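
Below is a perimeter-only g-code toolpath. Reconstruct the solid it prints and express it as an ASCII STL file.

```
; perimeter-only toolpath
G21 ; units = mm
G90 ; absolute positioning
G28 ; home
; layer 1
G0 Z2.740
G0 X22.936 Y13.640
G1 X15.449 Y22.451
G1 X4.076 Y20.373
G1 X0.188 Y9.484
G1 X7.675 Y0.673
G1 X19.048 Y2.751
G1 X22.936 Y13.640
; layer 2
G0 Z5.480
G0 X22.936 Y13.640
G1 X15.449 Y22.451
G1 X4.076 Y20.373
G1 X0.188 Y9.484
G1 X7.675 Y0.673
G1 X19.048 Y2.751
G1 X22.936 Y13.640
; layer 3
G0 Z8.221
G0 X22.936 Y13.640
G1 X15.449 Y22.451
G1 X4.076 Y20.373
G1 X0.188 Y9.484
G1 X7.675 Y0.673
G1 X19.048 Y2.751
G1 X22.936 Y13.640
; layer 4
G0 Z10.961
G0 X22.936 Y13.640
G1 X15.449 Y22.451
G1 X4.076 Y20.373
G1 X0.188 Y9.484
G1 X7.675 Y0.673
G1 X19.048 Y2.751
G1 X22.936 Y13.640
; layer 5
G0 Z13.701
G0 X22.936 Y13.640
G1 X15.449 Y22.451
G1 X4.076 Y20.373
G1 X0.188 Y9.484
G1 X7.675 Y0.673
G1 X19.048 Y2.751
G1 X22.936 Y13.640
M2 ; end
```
solid part
  facet normal 0.0000 0.0000 -1.0000
    outer loop
      vertex 4.076 20.373 0.000
      vertex 15.449 22.451 0.000
      vertex 22.936 13.640 0.000
    endloop
  endfacet
  facet normal 0.0000 0.0000 -1.0000
    outer loop
      vertex 0.188 9.484 0.000
      vertex 4.076 20.373 0.000
      vertex 22.936 13.640 0.000
    endloop
  endfacet
  facet normal 0.0000 0.0000 -1.0000
    outer loop
      vertex 7.675 0.673 0.000
      vertex 0.188 9.484 0.000
      vertex 22.936 13.640 0.000
    endloop
  endfacet
  facet normal 0.0000 0.0000 -1.0000
    outer loop
      vertex 19.048 2.751 0.000
      vertex 7.675 0.673 0.000
      vertex 22.936 13.640 0.000
    endloop
  endfacet
  facet normal 0.0000 0.0000 1.0000
    outer loop
      vertex 22.936 13.640 13.701
      vertex 15.449 22.451 13.701
      vertex 4.076 20.373 13.701
    endloop
  endfacet
  facet normal 0.0000 0.0000 1.0000
    outer loop
      vertex 22.936 13.640 13.701
      vertex 4.076 20.373 13.701
      vertex 0.188 9.484 13.701
    endloop
  endfacet
  facet normal 0.0000 0.0000 1.0000
    outer loop
      vertex 22.936 13.640 13.701
      vertex 0.188 9.484 13.701
      vertex 7.675 0.673 13.701
    endloop
  endfacet
  facet normal 0.0000 0.0000 1.0000
    outer loop
      vertex 22.936 13.640 13.701
      vertex 7.675 0.673 13.701
      vertex 19.048 2.751 13.701
    endloop
  endfacet
  facet normal 0.7620 0.6475 0.0000
    outer loop
      vertex 22.936 13.640 0.000
      vertex 15.449 22.451 0.000
      vertex 15.449 22.451 13.701
    endloop
  endfacet
  facet normal 0.7620 0.6475 0.0000
    outer loop
      vertex 22.936 13.640 0.000
      vertex 15.449 22.451 13.701
      vertex 22.936 13.640 13.701
    endloop
  endfacet
  facet normal -0.1797 0.9837 0.0000
    outer loop
      vertex 15.449 22.451 0.000
      vertex 4.076 20.373 0.000
      vertex 4.076 20.373 13.701
    endloop
  endfacet
  facet normal -0.1797 0.9837 0.0000
    outer loop
      vertex 15.449 22.451 0.000
      vertex 4.076 20.373 13.701
      vertex 15.449 22.451 13.701
    endloop
  endfacet
  facet normal -0.9418 0.3363 0.0000
    outer loop
      vertex 4.076 20.373 0.000
      vertex 0.188 9.484 0.000
      vertex 0.188 9.484 13.701
    endloop
  endfacet
  facet normal -0.9418 0.3363 0.0000
    outer loop
      vertex 4.076 20.373 0.000
      vertex 0.188 9.484 13.701
      vertex 4.076 20.373 13.701
    endloop
  endfacet
  facet normal -0.7620 -0.6475 0.0000
    outer loop
      vertex 0.188 9.484 0.000
      vertex 7.675 0.673 0.000
      vertex 7.675 0.673 13.701
    endloop
  endfacet
  facet normal -0.7620 -0.6475 0.0000
    outer loop
      vertex 0.188 9.484 0.000
      vertex 7.675 0.673 13.701
      vertex 0.188 9.484 13.701
    endloop
  endfacet
  facet normal 0.1797 -0.9837 0.0000
    outer loop
      vertex 7.675 0.673 0.000
      vertex 19.048 2.751 0.000
      vertex 19.048 2.751 13.701
    endloop
  endfacet
  facet normal 0.1797 -0.9837 0.0000
    outer loop
      vertex 7.675 0.673 0.000
      vertex 19.048 2.751 13.701
      vertex 7.675 0.673 13.701
    endloop
  endfacet
  facet normal 0.9418 -0.3363 0.0000
    outer loop
      vertex 19.048 2.751 0.000
      vertex 22.936 13.640 0.000
      vertex 22.936 13.640 13.701
    endloop
  endfacet
  facet normal 0.9418 -0.3363 0.0000
    outer loop
      vertex 19.048 2.751 0.000
      vertex 22.936 13.640 13.701
      vertex 19.048 2.751 13.701
    endloop
  endfacet
endsolid part

The G0 Z moves step by Δz≈2.740 mm. Every layer's G1 loop is the same polygon, so the solid is a straight extrusion of it from z=0 to z≈13.7. Closing with flat bottom and top caps and triangulating gives 20 facets — a regular 6-sided prism (a cylinder approximated with 6 flat sides), circumscribed radius ≈ 11.6 mm, height ≈ 13.7 mm.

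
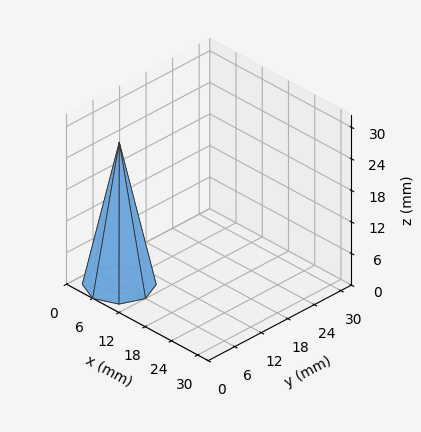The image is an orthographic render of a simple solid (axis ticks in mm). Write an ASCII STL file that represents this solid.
Reading the render: the shape is a regular 8-sided pyramid, base circumscribed radius ≈ 6 mm, apex at z ≈ 27 mm (dimensions read to the nearest mm from the axis ticks). For the STL, each face is triangulated and given an outward normal.

solid part
  facet normal 0.0000 0.0000 -1.0000
    outer loop
      vertex 6.0 12.0 0.0
      vertex 10.2 10.2 0.0
      vertex 12.0 6.0 0.0
    endloop
  endfacet
  facet normal 0.0000 0.0000 -1.0000
    outer loop
      vertex 1.8 10.2 0.0
      vertex 6.0 12.0 0.0
      vertex 12.0 6.0 0.0
    endloop
  endfacet
  facet normal 0.0000 0.0000 -1.0000
    outer loop
      vertex 0.0 6.0 0.0
      vertex 1.8 10.2 0.0
      vertex 12.0 6.0 0.0
    endloop
  endfacet
  facet normal 0.0000 0.0000 -1.0000
    outer loop
      vertex 1.8 1.8 0.0
      vertex 0.0 6.0 0.0
      vertex 12.0 6.0 0.0
    endloop
  endfacet
  facet normal 0.0000 0.0000 -1.0000
    outer loop
      vertex 6.0 0.0 0.0
      vertex 1.8 1.8 0.0
      vertex 12.0 6.0 0.0
    endloop
  endfacet
  facet normal 0.0000 0.0000 -1.0000
    outer loop
      vertex 10.2 1.8 0.0
      vertex 6.0 0.0 0.0
      vertex 12.0 6.0 0.0
    endloop
  endfacet
  facet normal 0.9006 0.3860 0.2001
    outer loop
      vertex 12.0 6.0 0.0
      vertex 10.2 10.2 0.0
      vertex 6.0 6.0 27.0
    endloop
  endfacet
  facet normal 0.3860 0.9006 0.2001
    outer loop
      vertex 10.2 10.2 0.0
      vertex 6.0 12.0 0.0
      vertex 6.0 6.0 27.0
    endloop
  endfacet
  facet normal -0.3860 0.9006 0.2001
    outer loop
      vertex 6.0 12.0 0.0
      vertex 1.8 10.2 0.0
      vertex 6.0 6.0 27.0
    endloop
  endfacet
  facet normal -0.9006 0.3860 0.2001
    outer loop
      vertex 1.8 10.2 0.0
      vertex 0.0 6.0 0.0
      vertex 6.0 6.0 27.0
    endloop
  endfacet
  facet normal -0.9006 -0.3860 0.2001
    outer loop
      vertex 0.0 6.0 0.0
      vertex 1.8 1.8 0.0
      vertex 6.0 6.0 27.0
    endloop
  endfacet
  facet normal -0.3860 -0.9006 0.2001
    outer loop
      vertex 1.8 1.8 0.0
      vertex 6.0 0.0 0.0
      vertex 6.0 6.0 27.0
    endloop
  endfacet
  facet normal 0.3860 -0.9006 0.2001
    outer loop
      vertex 6.0 0.0 0.0
      vertex 10.2 1.8 0.0
      vertex 6.0 6.0 27.0
    endloop
  endfacet
  facet normal 0.9006 -0.3860 0.2001
    outer loop
      vertex 10.2 1.8 0.0
      vertex 12.0 6.0 0.0
      vertex 6.0 6.0 27.0
    endloop
  endfacet
endsolid part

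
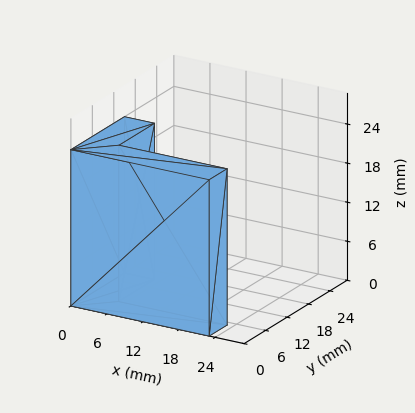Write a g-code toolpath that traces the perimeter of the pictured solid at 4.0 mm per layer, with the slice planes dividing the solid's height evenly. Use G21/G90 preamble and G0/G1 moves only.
Reading the render: the shape is an L-shaped prism: outer 23 × 15 mm, arm thicknesses ≈ 5 mm (horizontal) and 5 mm (vertical), extruded 24 mm in z (dimensions read to the nearest mm from the axis ticks). For the g-code, the solid's height is divided into equal slices at the stated Δz and each level perimeter traced with G1 moves after a G0 lift.

; perimeter-only toolpath
G21 ; units = mm
G90 ; absolute positioning
G28 ; home
; layer 1
G0 Z4.0
G0 X0.0 Y0.0
G1 X23.0 Y0.0
G1 X23.0 Y5.0
G1 X5.0 Y5.0
G1 X5.0 Y15.0
G1 X0.0 Y15.0
G1 X0.0 Y0.0
; layer 2
G0 Z8.0
G0 X0.0 Y0.0
G1 X23.0 Y0.0
G1 X23.0 Y5.0
G1 X5.0 Y5.0
G1 X5.0 Y15.0
G1 X0.0 Y15.0
G1 X0.0 Y0.0
; layer 3
G0 Z12.0
G0 X0.0 Y0.0
G1 X23.0 Y0.0
G1 X23.0 Y5.0
G1 X5.0 Y5.0
G1 X5.0 Y15.0
G1 X0.0 Y15.0
G1 X0.0 Y0.0
; layer 4
G0 Z16.0
G0 X0.0 Y0.0
G1 X23.0 Y0.0
G1 X23.0 Y5.0
G1 X5.0 Y5.0
G1 X5.0 Y15.0
G1 X0.0 Y15.0
G1 X0.0 Y0.0
; layer 5
G0 Z20.0
G0 X0.0 Y0.0
G1 X23.0 Y0.0
G1 X23.0 Y5.0
G1 X5.0 Y5.0
G1 X5.0 Y15.0
G1 X0.0 Y15.0
G1 X0.0 Y0.0
; layer 6
G0 Z24.0
G0 X0.0 Y0.0
G1 X23.0 Y0.0
G1 X23.0 Y5.0
G1 X5.0 Y5.0
G1 X5.0 Y15.0
G1 X0.0 Y15.0
G1 X0.0 Y0.0
M2 ; end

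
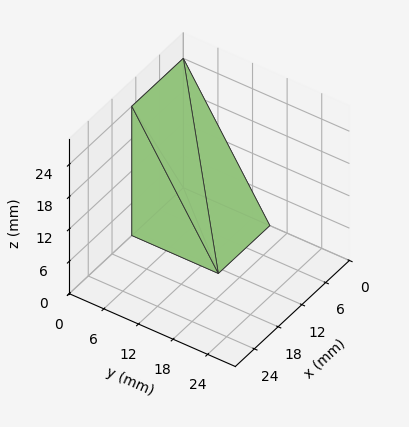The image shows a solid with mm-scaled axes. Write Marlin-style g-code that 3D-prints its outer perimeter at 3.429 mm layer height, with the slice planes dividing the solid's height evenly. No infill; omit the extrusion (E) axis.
Reading the render: the shape is a wedge (ramp): 13 × 15 mm base, rising to 24 mm along the y=0 edge and sloping linearly to z=0 at y=15 (dimensions read to the nearest mm from the axis ticks). For the g-code, the solid's height is divided into equal slices at the stated Δz and each level perimeter traced with G1 moves after a G0 lift.

; perimeter-only toolpath
G21 ; units = mm
G90 ; absolute positioning
G28 ; home
; layer 1
G0 Z3.429
G0 X0.000 Y0.000
G1 X13.000 Y0.000
G1 X13.000 Y12.857
G1 X0.000 Y12.857
G1 X0.000 Y0.000
; layer 2
G0 Z6.857
G0 X0.000 Y0.000
G1 X13.000 Y0.000
G1 X13.000 Y10.714
G1 X0.000 Y10.714
G1 X0.000 Y0.000
; layer 3
G0 Z10.286
G0 X0.000 Y0.000
G1 X13.000 Y0.000
G1 X13.000 Y8.571
G1 X0.000 Y8.571
G1 X0.000 Y0.000
; layer 4
G0 Z13.714
G0 X0.000 Y0.000
G1 X13.000 Y0.000
G1 X13.000 Y6.429
G1 X0.000 Y6.429
G1 X0.000 Y0.000
; layer 5
G0 Z17.143
G0 X0.000 Y0.000
G1 X13.000 Y0.000
G1 X13.000 Y4.286
G1 X0.000 Y4.286
G1 X0.000 Y0.000
; layer 6
G0 Z20.571
G0 X0.000 Y0.000
G1 X13.000 Y0.000
G1 X13.000 Y2.143
G1 X0.000 Y2.143
G1 X0.000 Y0.000
M2 ; end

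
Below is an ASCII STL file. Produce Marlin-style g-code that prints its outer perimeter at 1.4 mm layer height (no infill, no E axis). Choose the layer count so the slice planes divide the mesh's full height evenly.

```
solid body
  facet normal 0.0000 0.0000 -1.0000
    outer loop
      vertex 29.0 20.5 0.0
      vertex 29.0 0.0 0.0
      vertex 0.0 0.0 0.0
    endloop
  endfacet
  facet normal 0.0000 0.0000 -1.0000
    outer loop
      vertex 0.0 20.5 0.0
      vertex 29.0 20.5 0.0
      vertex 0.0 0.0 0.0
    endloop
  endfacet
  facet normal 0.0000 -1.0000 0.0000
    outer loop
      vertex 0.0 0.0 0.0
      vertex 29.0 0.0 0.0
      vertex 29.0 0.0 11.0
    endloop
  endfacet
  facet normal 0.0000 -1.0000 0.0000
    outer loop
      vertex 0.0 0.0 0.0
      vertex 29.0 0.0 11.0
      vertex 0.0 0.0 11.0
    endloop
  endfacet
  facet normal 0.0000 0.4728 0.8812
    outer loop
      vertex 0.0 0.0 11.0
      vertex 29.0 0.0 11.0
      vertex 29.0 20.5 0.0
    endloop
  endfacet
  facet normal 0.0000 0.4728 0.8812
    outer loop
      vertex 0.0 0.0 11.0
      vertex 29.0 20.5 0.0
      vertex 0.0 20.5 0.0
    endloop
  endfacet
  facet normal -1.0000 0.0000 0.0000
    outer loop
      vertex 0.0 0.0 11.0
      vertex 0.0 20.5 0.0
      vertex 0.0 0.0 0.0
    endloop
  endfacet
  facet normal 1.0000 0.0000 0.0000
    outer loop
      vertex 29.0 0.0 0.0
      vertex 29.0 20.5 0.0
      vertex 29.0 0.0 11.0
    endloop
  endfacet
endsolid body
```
; perimeter-only toolpath
G21 ; units = mm
G90 ; absolute positioning
G28 ; home
; layer 1
G0 Z1.4
G0 X0.0 Y0.0
G1 X29.0 Y0.0
G1 X29.0 Y17.9
G1 X0.0 Y17.9
G1 X0.0 Y0.0
; layer 2
G0 Z2.8
G0 X0.0 Y0.0
G1 X29.0 Y0.0
G1 X29.0 Y15.4
G1 X0.0 Y15.4
G1 X0.0 Y0.0
; layer 3
G0 Z4.1
G0 X0.0 Y0.0
G1 X29.0 Y0.0
G1 X29.0 Y12.8
G1 X0.0 Y12.8
G1 X0.0 Y0.0
; layer 4
G0 Z5.5
G0 X0.0 Y0.0
G1 X29.0 Y0.0
G1 X29.0 Y10.2
G1 X0.0 Y10.2
G1 X0.0 Y0.0
; layer 5
G0 Z6.9
G0 X0.0 Y0.0
G1 X29.0 Y0.0
G1 X29.0 Y7.7
G1 X0.0 Y7.7
G1 X0.0 Y0.0
; layer 6
G0 Z8.2
G0 X0.0 Y0.0
G1 X29.0 Y0.0
G1 X29.0 Y5.1
G1 X0.0 Y5.1
G1 X0.0 Y0.0
; layer 7
G0 Z9.6
G0 X0.0 Y0.0
G1 X29.0 Y0.0
G1 X29.0 Y2.6
G1 X0.0 Y2.6
G1 X0.0 Y0.0
M2 ; end

The solid is a wedge (ramp): 29 × 20.5 mm base, rising to 11 mm along the y=0 edge and sloping linearly to z=0 at y=20.5. Slicing at Δz = 1.4 mm — 8 equal slices spanning the solid's height, so layer i sits at z = i·h/8 — gives 7 non-empty perimeters. Each is a 4-segment closed polygon; G0 lifts to the layer z and rapids to the start vertex, then G1 traces the edges. The cross-section shrinks linearly with z (the slice at the apex is degenerate and omitted).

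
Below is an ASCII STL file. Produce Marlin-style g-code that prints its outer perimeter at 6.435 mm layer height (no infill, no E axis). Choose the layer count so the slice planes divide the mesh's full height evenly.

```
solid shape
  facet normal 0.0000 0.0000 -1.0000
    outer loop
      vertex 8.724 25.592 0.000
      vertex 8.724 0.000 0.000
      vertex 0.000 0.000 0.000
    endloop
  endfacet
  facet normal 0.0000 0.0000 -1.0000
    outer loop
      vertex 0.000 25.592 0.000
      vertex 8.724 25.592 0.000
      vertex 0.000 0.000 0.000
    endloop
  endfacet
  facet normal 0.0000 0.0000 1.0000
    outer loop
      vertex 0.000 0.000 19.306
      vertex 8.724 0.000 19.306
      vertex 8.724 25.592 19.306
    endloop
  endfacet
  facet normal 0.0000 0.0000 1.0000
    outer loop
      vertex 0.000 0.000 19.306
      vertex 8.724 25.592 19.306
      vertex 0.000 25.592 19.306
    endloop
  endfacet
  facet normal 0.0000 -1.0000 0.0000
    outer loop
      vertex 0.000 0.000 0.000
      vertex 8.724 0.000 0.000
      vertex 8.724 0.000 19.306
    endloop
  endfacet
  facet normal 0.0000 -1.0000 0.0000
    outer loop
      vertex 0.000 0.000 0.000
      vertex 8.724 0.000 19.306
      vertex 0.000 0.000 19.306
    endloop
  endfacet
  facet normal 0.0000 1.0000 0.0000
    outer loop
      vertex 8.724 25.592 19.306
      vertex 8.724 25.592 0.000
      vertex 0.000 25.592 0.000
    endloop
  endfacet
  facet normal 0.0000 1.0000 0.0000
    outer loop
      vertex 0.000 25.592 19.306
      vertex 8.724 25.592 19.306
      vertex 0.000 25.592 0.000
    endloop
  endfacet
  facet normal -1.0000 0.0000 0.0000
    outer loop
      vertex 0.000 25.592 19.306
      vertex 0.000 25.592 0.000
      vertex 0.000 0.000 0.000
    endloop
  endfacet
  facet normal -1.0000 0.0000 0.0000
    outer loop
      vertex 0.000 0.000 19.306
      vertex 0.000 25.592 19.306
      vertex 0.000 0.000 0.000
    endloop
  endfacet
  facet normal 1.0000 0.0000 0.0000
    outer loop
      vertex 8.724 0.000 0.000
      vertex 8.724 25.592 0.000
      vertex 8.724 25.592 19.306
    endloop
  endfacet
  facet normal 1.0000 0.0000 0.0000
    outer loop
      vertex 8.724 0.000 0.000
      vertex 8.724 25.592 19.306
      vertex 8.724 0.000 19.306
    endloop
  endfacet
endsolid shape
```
; perimeter-only toolpath
G21 ; units = mm
G90 ; absolute positioning
G28 ; home
; layer 1
G0 Z6.435
G0 X0.000 Y0.000
G1 X8.724 Y0.000
G1 X8.724 Y25.592
G1 X0.000 Y25.592
G1 X0.000 Y0.000
; layer 2
G0 Z12.871
G0 X0.000 Y0.000
G1 X8.724 Y0.000
G1 X8.724 Y25.592
G1 X0.000 Y25.592
G1 X0.000 Y0.000
; layer 3
G0 Z19.306
G0 X0.000 Y0.000
G1 X8.724 Y0.000
G1 X8.724 Y25.592
G1 X0.000 Y25.592
G1 X0.000 Y0.000
M2 ; end

The solid is a rectangular box, roughly 8.72 × 25.6 mm footprint and 19.3 mm tall. Slicing at Δz = 6.435 mm — 3 equal slices spanning the solid's height, so layer i sits at z = i·h/3 — gives 3 non-empty perimeters. Each is a 4-segment closed polygon; G0 lifts to the layer z and rapids to the start vertex, then G1 traces the edges.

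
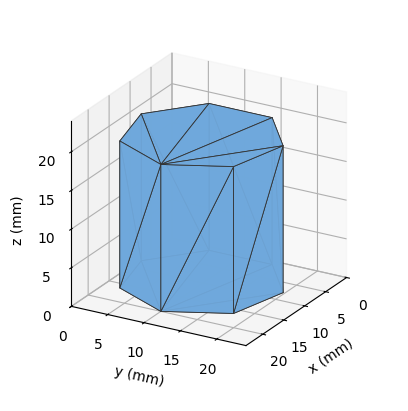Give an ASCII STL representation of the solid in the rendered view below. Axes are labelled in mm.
Reading the render: the shape is a regular 7-sided prism (a cylinder approximated with 7 flat sides), circumscribed radius ≈ 10 mm, height ≈ 19 mm (dimensions read to the nearest mm from the axis ticks). For the STL, each face is triangulated and given an outward normal.

solid part
  facet normal 0.0000 0.0000 -1.0000
    outer loop
      vertex 7.775 19.749 0.000
      vertex 16.235 17.818 0.000
      vertex 20.000 10.000 0.000
    endloop
  endfacet
  facet normal 0.0000 0.0000 -1.0000
    outer loop
      vertex 0.990 14.339 0.000
      vertex 7.775 19.749 0.000
      vertex 20.000 10.000 0.000
    endloop
  endfacet
  facet normal 0.0000 0.0000 -1.0000
    outer loop
      vertex 0.990 5.661 0.000
      vertex 0.990 14.339 0.000
      vertex 20.000 10.000 0.000
    endloop
  endfacet
  facet normal 0.0000 0.0000 -1.0000
    outer loop
      vertex 7.775 0.251 0.000
      vertex 0.990 5.661 0.000
      vertex 20.000 10.000 0.000
    endloop
  endfacet
  facet normal 0.0000 0.0000 -1.0000
    outer loop
      vertex 16.235 2.182 0.000
      vertex 7.775 0.251 0.000
      vertex 20.000 10.000 0.000
    endloop
  endfacet
  facet normal 0.0000 0.0000 1.0000
    outer loop
      vertex 20.000 10.000 19.000
      vertex 16.235 17.818 19.000
      vertex 7.775 19.749 19.000
    endloop
  endfacet
  facet normal 0.0000 0.0000 1.0000
    outer loop
      vertex 20.000 10.000 19.000
      vertex 7.775 19.749 19.000
      vertex 0.990 14.339 19.000
    endloop
  endfacet
  facet normal 0.0000 0.0000 1.0000
    outer loop
      vertex 20.000 10.000 19.000
      vertex 0.990 14.339 19.000
      vertex 0.990 5.661 19.000
    endloop
  endfacet
  facet normal 0.0000 0.0000 1.0000
    outer loop
      vertex 20.000 10.000 19.000
      vertex 0.990 5.661 19.000
      vertex 7.775 0.251 19.000
    endloop
  endfacet
  facet normal 0.0000 0.0000 1.0000
    outer loop
      vertex 20.000 10.000 19.000
      vertex 7.775 0.251 19.000
      vertex 16.235 2.182 19.000
    endloop
  endfacet
  facet normal 0.9010 0.4339 0.0000
    outer loop
      vertex 20.000 10.000 0.000
      vertex 16.235 17.818 0.000
      vertex 16.235 17.818 19.000
    endloop
  endfacet
  facet normal 0.9010 0.4339 0.0000
    outer loop
      vertex 20.000 10.000 0.000
      vertex 16.235 17.818 19.000
      vertex 20.000 10.000 19.000
    endloop
  endfacet
  facet normal 0.2225 0.9749 0.0000
    outer loop
      vertex 16.235 17.818 0.000
      vertex 7.775 19.749 0.000
      vertex 7.775 19.749 19.000
    endloop
  endfacet
  facet normal 0.2225 0.9749 0.0000
    outer loop
      vertex 16.235 17.818 0.000
      vertex 7.775 19.749 19.000
      vertex 16.235 17.818 19.000
    endloop
  endfacet
  facet normal -0.6234 0.7819 0.0000
    outer loop
      vertex 7.775 19.749 0.000
      vertex 0.990 14.339 0.000
      vertex 0.990 14.339 19.000
    endloop
  endfacet
  facet normal -0.6234 0.7819 0.0000
    outer loop
      vertex 7.775 19.749 0.000
      vertex 0.990 14.339 19.000
      vertex 7.775 19.749 19.000
    endloop
  endfacet
  facet normal -1.0000 0.0000 0.0000
    outer loop
      vertex 0.990 14.339 0.000
      vertex 0.990 5.661 0.000
      vertex 0.990 5.661 19.000
    endloop
  endfacet
  facet normal -1.0000 0.0000 0.0000
    outer loop
      vertex 0.990 14.339 0.000
      vertex 0.990 5.661 19.000
      vertex 0.990 14.339 19.000
    endloop
  endfacet
  facet normal -0.6234 -0.7819 0.0000
    outer loop
      vertex 0.990 5.661 0.000
      vertex 7.775 0.251 0.000
      vertex 7.775 0.251 19.000
    endloop
  endfacet
  facet normal -0.6234 -0.7819 0.0000
    outer loop
      vertex 0.990 5.661 0.000
      vertex 7.775 0.251 19.000
      vertex 0.990 5.661 19.000
    endloop
  endfacet
  facet normal 0.2225 -0.9749 0.0000
    outer loop
      vertex 7.775 0.251 0.000
      vertex 16.235 2.182 0.000
      vertex 16.235 2.182 19.000
    endloop
  endfacet
  facet normal 0.2225 -0.9749 0.0000
    outer loop
      vertex 7.775 0.251 0.000
      vertex 16.235 2.182 19.000
      vertex 7.775 0.251 19.000
    endloop
  endfacet
  facet normal 0.9010 -0.4339 0.0000
    outer loop
      vertex 16.235 2.182 0.000
      vertex 20.000 10.000 0.000
      vertex 20.000 10.000 19.000
    endloop
  endfacet
  facet normal 0.9010 -0.4339 0.0000
    outer loop
      vertex 16.235 2.182 0.000
      vertex 20.000 10.000 19.000
      vertex 16.235 2.182 19.000
    endloop
  endfacet
endsolid part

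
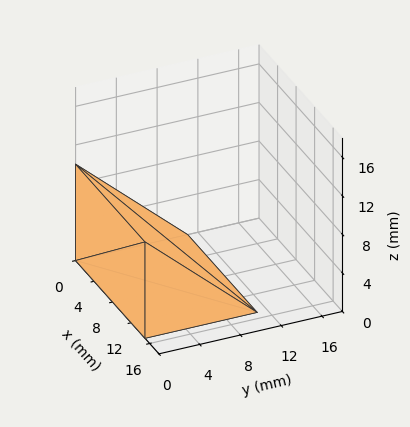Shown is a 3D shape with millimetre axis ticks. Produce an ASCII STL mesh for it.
Reading the render: the shape is a wedge (ramp): 15 × 11 mm base, rising to 10 mm along the y=0 edge and sloping linearly to z=0 at y=11 (dimensions read to the nearest mm from the axis ticks). For the STL, each face is triangulated and given an outward normal.

solid part
  facet normal 0.0000 0.0000 -1.0000
    outer loop
      vertex 15.0 11.0 0.0
      vertex 15.0 0.0 0.0
      vertex 0.0 0.0 0.0
    endloop
  endfacet
  facet normal 0.0000 0.0000 -1.0000
    outer loop
      vertex 0.0 11.0 0.0
      vertex 15.0 11.0 0.0
      vertex 0.0 0.0 0.0
    endloop
  endfacet
  facet normal 0.0000 -1.0000 0.0000
    outer loop
      vertex 0.0 0.0 0.0
      vertex 15.0 0.0 0.0
      vertex 15.0 0.0 10.0
    endloop
  endfacet
  facet normal 0.0000 -1.0000 0.0000
    outer loop
      vertex 0.0 0.0 0.0
      vertex 15.0 0.0 10.0
      vertex 0.0 0.0 10.0
    endloop
  endfacet
  facet normal 0.0000 0.6727 0.7399
    outer loop
      vertex 0.0 0.0 10.0
      vertex 15.0 0.0 10.0
      vertex 15.0 11.0 0.0
    endloop
  endfacet
  facet normal 0.0000 0.6727 0.7399
    outer loop
      vertex 0.0 0.0 10.0
      vertex 15.0 11.0 0.0
      vertex 0.0 11.0 0.0
    endloop
  endfacet
  facet normal -1.0000 0.0000 0.0000
    outer loop
      vertex 0.0 0.0 10.0
      vertex 0.0 11.0 0.0
      vertex 0.0 0.0 0.0
    endloop
  endfacet
  facet normal 1.0000 0.0000 0.0000
    outer loop
      vertex 15.0 0.0 0.0
      vertex 15.0 11.0 0.0
      vertex 15.0 0.0 10.0
    endloop
  endfacet
endsolid part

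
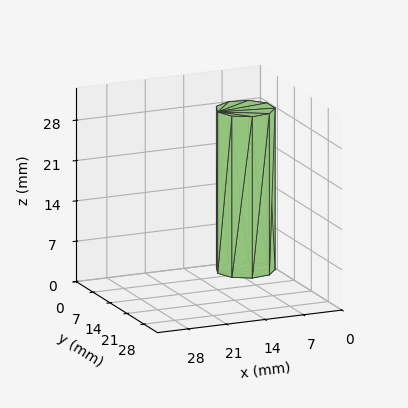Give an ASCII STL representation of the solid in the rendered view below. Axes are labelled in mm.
Reading the render: the shape is a regular 9-sided prism (a cylinder approximated with 9 flat sides), circumscribed radius ≈ 5 mm, height ≈ 28 mm (dimensions read to the nearest mm from the axis ticks). For the STL, each face is triangulated and given an outward normal.

solid part
  facet normal 0.0000 0.0000 -1.0000
    outer loop
      vertex 5.87 9.92 0.00
      vertex 8.83 8.21 0.00
      vertex 10.00 5.00 0.00
    endloop
  endfacet
  facet normal 0.0000 0.0000 -1.0000
    outer loop
      vertex 2.50 9.33 0.00
      vertex 5.87 9.92 0.00
      vertex 10.00 5.00 0.00
    endloop
  endfacet
  facet normal 0.0000 0.0000 -1.0000
    outer loop
      vertex 0.30 6.71 0.00
      vertex 2.50 9.33 0.00
      vertex 10.00 5.00 0.00
    endloop
  endfacet
  facet normal 0.0000 0.0000 -1.0000
    outer loop
      vertex 0.30 3.29 0.00
      vertex 0.30 6.71 0.00
      vertex 10.00 5.00 0.00
    endloop
  endfacet
  facet normal 0.0000 0.0000 -1.0000
    outer loop
      vertex 2.50 0.67 0.00
      vertex 0.30 3.29 0.00
      vertex 10.00 5.00 0.00
    endloop
  endfacet
  facet normal 0.0000 0.0000 -1.0000
    outer loop
      vertex 5.87 0.08 0.00
      vertex 2.50 0.67 0.00
      vertex 10.00 5.00 0.00
    endloop
  endfacet
  facet normal 0.0000 0.0000 -1.0000
    outer loop
      vertex 8.83 1.79 0.00
      vertex 5.87 0.08 0.00
      vertex 10.00 5.00 0.00
    endloop
  endfacet
  facet normal 0.0000 0.0000 1.0000
    outer loop
      vertex 10.00 5.00 28.00
      vertex 8.83 8.21 28.00
      vertex 5.87 9.92 28.00
    endloop
  endfacet
  facet normal 0.0000 0.0000 1.0000
    outer loop
      vertex 10.00 5.00 28.00
      vertex 5.87 9.92 28.00
      vertex 2.50 9.33 28.00
    endloop
  endfacet
  facet normal 0.0000 0.0000 1.0000
    outer loop
      vertex 10.00 5.00 28.00
      vertex 2.50 9.33 28.00
      vertex 0.30 6.71 28.00
    endloop
  endfacet
  facet normal 0.0000 0.0000 1.0000
    outer loop
      vertex 10.00 5.00 28.00
      vertex 0.30 6.71 28.00
      vertex 0.30 3.29 28.00
    endloop
  endfacet
  facet normal 0.0000 0.0000 1.0000
    outer loop
      vertex 10.00 5.00 28.00
      vertex 0.30 3.29 28.00
      vertex 2.50 0.67 28.00
    endloop
  endfacet
  facet normal 0.0000 0.0000 1.0000
    outer loop
      vertex 10.00 5.00 28.00
      vertex 2.50 0.67 28.00
      vertex 5.87 0.08 28.00
    endloop
  endfacet
  facet normal 0.0000 0.0000 1.0000
    outer loop
      vertex 10.00 5.00 28.00
      vertex 5.87 0.08 28.00
      vertex 8.83 1.79 28.00
    endloop
  endfacet
  facet normal 0.9395 0.3424 0.0000
    outer loop
      vertex 10.00 5.00 0.00
      vertex 8.83 8.21 0.00
      vertex 8.83 8.21 28.00
    endloop
  endfacet
  facet normal 0.9395 0.3424 0.0000
    outer loop
      vertex 10.00 5.00 0.00
      vertex 8.83 8.21 28.00
      vertex 10.00 5.00 28.00
    endloop
  endfacet
  facet normal 0.5002 0.8659 0.0000
    outer loop
      vertex 8.83 8.21 0.00
      vertex 5.87 9.92 0.00
      vertex 5.87 9.92 28.00
    endloop
  endfacet
  facet normal 0.5002 0.8659 0.0000
    outer loop
      vertex 8.83 8.21 0.00
      vertex 5.87 9.92 28.00
      vertex 8.83 8.21 28.00
    endloop
  endfacet
  facet normal -0.1725 0.9850 0.0000
    outer loop
      vertex 5.87 9.92 0.00
      vertex 2.50 9.33 0.00
      vertex 2.50 9.33 28.00
    endloop
  endfacet
  facet normal -0.1725 0.9850 0.0000
    outer loop
      vertex 5.87 9.92 0.00
      vertex 2.50 9.33 28.00
      vertex 5.87 9.92 28.00
    endloop
  endfacet
  facet normal -0.7658 0.6431 0.0000
    outer loop
      vertex 2.50 9.33 0.00
      vertex 0.30 6.71 0.00
      vertex 0.30 6.71 28.00
    endloop
  endfacet
  facet normal -0.7658 0.6431 0.0000
    outer loop
      vertex 2.50 9.33 0.00
      vertex 0.30 6.71 28.00
      vertex 2.50 9.33 28.00
    endloop
  endfacet
  facet normal -1.0000 0.0000 0.0000
    outer loop
      vertex 0.30 6.71 0.00
      vertex 0.30 3.29 0.00
      vertex 0.30 3.29 28.00
    endloop
  endfacet
  facet normal -1.0000 0.0000 0.0000
    outer loop
      vertex 0.30 6.71 0.00
      vertex 0.30 3.29 28.00
      vertex 0.30 6.71 28.00
    endloop
  endfacet
  facet normal -0.7658 -0.6431 0.0000
    outer loop
      vertex 0.30 3.29 0.00
      vertex 2.50 0.67 0.00
      vertex 2.50 0.67 28.00
    endloop
  endfacet
  facet normal -0.7658 -0.6431 0.0000
    outer loop
      vertex 0.30 3.29 0.00
      vertex 2.50 0.67 28.00
      vertex 0.30 3.29 28.00
    endloop
  endfacet
  facet normal -0.1725 -0.9850 0.0000
    outer loop
      vertex 2.50 0.67 0.00
      vertex 5.87 0.08 0.00
      vertex 5.87 0.08 28.00
    endloop
  endfacet
  facet normal -0.1725 -0.9850 0.0000
    outer loop
      vertex 2.50 0.67 0.00
      vertex 5.87 0.08 28.00
      vertex 2.50 0.67 28.00
    endloop
  endfacet
  facet normal 0.5002 -0.8659 0.0000
    outer loop
      vertex 5.87 0.08 0.00
      vertex 8.83 1.79 0.00
      vertex 8.83 1.79 28.00
    endloop
  endfacet
  facet normal 0.5002 -0.8659 0.0000
    outer loop
      vertex 5.87 0.08 0.00
      vertex 8.83 1.79 28.00
      vertex 5.87 0.08 28.00
    endloop
  endfacet
  facet normal 0.9395 -0.3424 0.0000
    outer loop
      vertex 8.83 1.79 0.00
      vertex 10.00 5.00 0.00
      vertex 10.00 5.00 28.00
    endloop
  endfacet
  facet normal 0.9395 -0.3424 0.0000
    outer loop
      vertex 8.83 1.79 0.00
      vertex 10.00 5.00 28.00
      vertex 8.83 1.79 28.00
    endloop
  endfacet
endsolid part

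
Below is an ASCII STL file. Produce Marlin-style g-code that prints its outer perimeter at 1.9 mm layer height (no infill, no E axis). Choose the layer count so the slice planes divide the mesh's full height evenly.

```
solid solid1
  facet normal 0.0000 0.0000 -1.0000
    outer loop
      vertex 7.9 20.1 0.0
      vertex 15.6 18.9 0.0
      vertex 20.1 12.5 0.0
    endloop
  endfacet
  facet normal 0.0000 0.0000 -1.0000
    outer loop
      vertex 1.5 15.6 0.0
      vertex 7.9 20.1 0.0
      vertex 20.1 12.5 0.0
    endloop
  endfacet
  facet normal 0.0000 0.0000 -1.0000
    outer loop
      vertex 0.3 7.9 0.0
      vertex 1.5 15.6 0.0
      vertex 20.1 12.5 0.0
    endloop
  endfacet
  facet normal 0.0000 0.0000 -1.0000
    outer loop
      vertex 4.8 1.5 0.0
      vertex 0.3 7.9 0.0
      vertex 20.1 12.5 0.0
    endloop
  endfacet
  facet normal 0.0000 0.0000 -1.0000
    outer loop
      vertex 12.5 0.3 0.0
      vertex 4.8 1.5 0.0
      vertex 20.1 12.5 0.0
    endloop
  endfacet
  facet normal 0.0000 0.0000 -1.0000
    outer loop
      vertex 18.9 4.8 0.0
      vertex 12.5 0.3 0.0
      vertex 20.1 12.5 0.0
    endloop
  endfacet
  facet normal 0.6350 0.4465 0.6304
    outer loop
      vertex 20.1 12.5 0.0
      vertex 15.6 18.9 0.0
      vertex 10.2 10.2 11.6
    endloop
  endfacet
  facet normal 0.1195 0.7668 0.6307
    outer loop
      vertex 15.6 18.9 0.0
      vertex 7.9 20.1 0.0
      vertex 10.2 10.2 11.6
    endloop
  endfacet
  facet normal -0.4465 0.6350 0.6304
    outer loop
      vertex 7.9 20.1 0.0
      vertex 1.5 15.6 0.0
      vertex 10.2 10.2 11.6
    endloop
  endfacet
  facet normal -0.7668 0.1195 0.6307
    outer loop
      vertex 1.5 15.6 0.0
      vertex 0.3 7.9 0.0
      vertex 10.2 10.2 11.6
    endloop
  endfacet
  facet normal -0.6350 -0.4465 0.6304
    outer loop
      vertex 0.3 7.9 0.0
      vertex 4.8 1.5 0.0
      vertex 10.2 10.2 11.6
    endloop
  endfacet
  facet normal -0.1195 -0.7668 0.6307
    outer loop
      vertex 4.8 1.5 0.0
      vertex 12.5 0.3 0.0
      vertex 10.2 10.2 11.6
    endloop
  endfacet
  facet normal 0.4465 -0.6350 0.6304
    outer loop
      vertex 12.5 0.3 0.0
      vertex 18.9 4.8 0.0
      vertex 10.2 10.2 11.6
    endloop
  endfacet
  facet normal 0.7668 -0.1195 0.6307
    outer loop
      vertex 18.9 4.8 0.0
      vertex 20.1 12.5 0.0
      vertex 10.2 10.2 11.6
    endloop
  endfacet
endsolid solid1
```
; perimeter-only toolpath
G21 ; units = mm
G90 ; absolute positioning
G28 ; home
; layer 1
G0 Z1.9
G0 X18.4 Y12.1
G1 X14.7 Y17.4
G1 X8.3 Y18.4
G1 X3.0 Y14.7
G1 X2.0 Y8.3
G1 X5.7 Y3.0
G1 X12.1 Y2.0
G1 X17.4 Y5.7
G1 X18.4 Y12.1
; layer 2
G0 Z3.9
G0 X16.8 Y11.7
G1 X13.8 Y16.0
G1 X8.7 Y16.8
G1 X4.4 Y13.8
G1 X3.6 Y8.7
G1 X6.6 Y4.4
G1 X11.7 Y3.6
G1 X16.0 Y6.6
G1 X16.8 Y11.7
; layer 3
G0 Z5.8
G0 X15.2 Y11.3
G1 X12.9 Y14.5
G1 X9.1 Y15.2
G1 X5.8 Y12.9
G1 X5.2 Y9.1
G1 X7.5 Y5.8
G1 X11.3 Y5.2
G1 X14.5 Y7.5
G1 X15.2 Y11.3
; layer 4
G0 Z7.7
G0 X13.5 Y11.0
G1 X12.0 Y13.1
G1 X9.4 Y13.5
G1 X7.3 Y12.0
G1 X6.9 Y9.4
G1 X8.4 Y7.3
G1 X11.0 Y6.9
G1 X13.1 Y8.4
G1 X13.5 Y11.0
; layer 5
G0 Z9.7
G0 X11.8 Y10.6
G1 X11.1 Y11.6
G1 X9.8 Y11.8
G1 X8.7 Y11.1
G1 X8.5 Y9.8
G1 X9.3 Y8.7
G1 X10.6 Y8.5
G1 X11.6 Y9.3
G1 X11.8 Y10.6
M2 ; end

The solid is a regular 8-sided pyramid, base circumscribed radius ≈ 10.2 mm, apex at z ≈ 11.6 mm. Slicing at Δz = 1.9 mm — 6 equal slices spanning the solid's height, so layer i sits at z = i·h/6 — gives 5 non-empty perimeters. Each is a 8-segment closed polygon; G0 lifts to the layer z and rapids to the start vertex, then G1 traces the edges. The cross-section shrinks linearly with z (the slice at the apex is degenerate and omitted).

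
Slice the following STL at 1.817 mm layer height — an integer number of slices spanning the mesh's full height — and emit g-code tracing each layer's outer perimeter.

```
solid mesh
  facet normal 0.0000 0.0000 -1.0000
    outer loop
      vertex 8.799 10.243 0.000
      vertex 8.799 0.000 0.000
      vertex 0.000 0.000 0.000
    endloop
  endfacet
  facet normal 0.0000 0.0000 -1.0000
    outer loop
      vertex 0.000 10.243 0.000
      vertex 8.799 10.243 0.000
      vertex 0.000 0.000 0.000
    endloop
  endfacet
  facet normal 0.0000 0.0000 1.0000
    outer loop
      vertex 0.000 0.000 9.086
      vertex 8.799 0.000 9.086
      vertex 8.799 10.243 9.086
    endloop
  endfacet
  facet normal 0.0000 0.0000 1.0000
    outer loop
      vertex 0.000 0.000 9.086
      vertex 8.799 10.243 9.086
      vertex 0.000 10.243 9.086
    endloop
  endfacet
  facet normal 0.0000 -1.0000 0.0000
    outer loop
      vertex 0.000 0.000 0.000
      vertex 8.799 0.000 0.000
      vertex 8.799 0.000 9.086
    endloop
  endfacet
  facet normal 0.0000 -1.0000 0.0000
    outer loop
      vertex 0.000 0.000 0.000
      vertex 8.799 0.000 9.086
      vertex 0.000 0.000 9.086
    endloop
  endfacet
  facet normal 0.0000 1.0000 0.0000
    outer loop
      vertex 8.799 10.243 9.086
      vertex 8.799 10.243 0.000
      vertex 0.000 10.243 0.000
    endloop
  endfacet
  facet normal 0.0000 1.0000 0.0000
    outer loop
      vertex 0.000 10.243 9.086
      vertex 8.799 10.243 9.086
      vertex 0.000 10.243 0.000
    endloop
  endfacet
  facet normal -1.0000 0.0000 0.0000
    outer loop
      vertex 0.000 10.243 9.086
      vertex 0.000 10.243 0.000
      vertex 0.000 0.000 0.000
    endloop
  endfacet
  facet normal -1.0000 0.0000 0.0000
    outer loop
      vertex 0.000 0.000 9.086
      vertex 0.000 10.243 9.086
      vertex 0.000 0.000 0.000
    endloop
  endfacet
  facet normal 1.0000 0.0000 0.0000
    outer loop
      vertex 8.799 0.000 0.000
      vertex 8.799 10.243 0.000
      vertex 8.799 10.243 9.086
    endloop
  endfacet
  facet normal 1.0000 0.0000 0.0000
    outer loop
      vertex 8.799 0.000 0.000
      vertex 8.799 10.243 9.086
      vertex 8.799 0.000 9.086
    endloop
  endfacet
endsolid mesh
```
; perimeter-only toolpath
G21 ; units = mm
G90 ; absolute positioning
G28 ; home
; layer 1
G0 Z1.817
G0 X0.000 Y0.000
G1 X8.799 Y0.000
G1 X8.799 Y10.243
G1 X0.000 Y10.243
G1 X0.000 Y0.000
; layer 2
G0 Z3.634
G0 X0.000 Y0.000
G1 X8.799 Y0.000
G1 X8.799 Y10.243
G1 X0.000 Y10.243
G1 X0.000 Y0.000
; layer 3
G0 Z5.452
G0 X0.000 Y0.000
G1 X8.799 Y0.000
G1 X8.799 Y10.243
G1 X0.000 Y10.243
G1 X0.000 Y0.000
; layer 4
G0 Z7.269
G0 X0.000 Y0.000
G1 X8.799 Y0.000
G1 X8.799 Y10.243
G1 X0.000 Y10.243
G1 X0.000 Y0.000
; layer 5
G0 Z9.086
G0 X0.000 Y0.000
G1 X8.799 Y0.000
G1 X8.799 Y10.243
G1 X0.000 Y10.243
G1 X0.000 Y0.000
M2 ; end

The solid is a rectangular box, roughly 8.8 × 10.2 mm footprint and 9.09 mm tall. Slicing at Δz = 1.817 mm — 5 equal slices spanning the solid's height, so layer i sits at z = i·h/5 — gives 5 non-empty perimeters. Each is a 4-segment closed polygon; G0 lifts to the layer z and rapids to the start vertex, then G1 traces the edges.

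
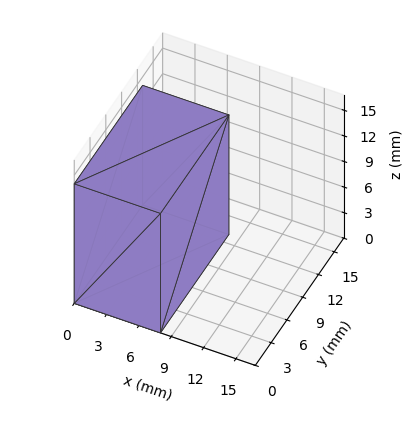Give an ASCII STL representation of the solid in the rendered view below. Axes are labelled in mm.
Reading the render: the shape is a rectangular box, roughly 8 × 13 mm footprint and 14 mm tall (dimensions read to the nearest mm from the axis ticks). For the STL, each face is triangulated and given an outward normal.

solid part
  facet normal 0.0000 0.0000 -1.0000
    outer loop
      vertex 8.0 13.0 0.0
      vertex 8.0 0.0 0.0
      vertex 0.0 0.0 0.0
    endloop
  endfacet
  facet normal 0.0000 0.0000 -1.0000
    outer loop
      vertex 0.0 13.0 0.0
      vertex 8.0 13.0 0.0
      vertex 0.0 0.0 0.0
    endloop
  endfacet
  facet normal 0.0000 0.0000 1.0000
    outer loop
      vertex 0.0 0.0 14.0
      vertex 8.0 0.0 14.0
      vertex 8.0 13.0 14.0
    endloop
  endfacet
  facet normal 0.0000 0.0000 1.0000
    outer loop
      vertex 0.0 0.0 14.0
      vertex 8.0 13.0 14.0
      vertex 0.0 13.0 14.0
    endloop
  endfacet
  facet normal 0.0000 -1.0000 0.0000
    outer loop
      vertex 0.0 0.0 0.0
      vertex 8.0 0.0 0.0
      vertex 8.0 0.0 14.0
    endloop
  endfacet
  facet normal 0.0000 -1.0000 0.0000
    outer loop
      vertex 0.0 0.0 0.0
      vertex 8.0 0.0 14.0
      vertex 0.0 0.0 14.0
    endloop
  endfacet
  facet normal 0.0000 1.0000 0.0000
    outer loop
      vertex 8.0 13.0 14.0
      vertex 8.0 13.0 0.0
      vertex 0.0 13.0 0.0
    endloop
  endfacet
  facet normal 0.0000 1.0000 0.0000
    outer loop
      vertex 0.0 13.0 14.0
      vertex 8.0 13.0 14.0
      vertex 0.0 13.0 0.0
    endloop
  endfacet
  facet normal -1.0000 0.0000 0.0000
    outer loop
      vertex 0.0 13.0 14.0
      vertex 0.0 13.0 0.0
      vertex 0.0 0.0 0.0
    endloop
  endfacet
  facet normal -1.0000 0.0000 0.0000
    outer loop
      vertex 0.0 0.0 14.0
      vertex 0.0 13.0 14.0
      vertex 0.0 0.0 0.0
    endloop
  endfacet
  facet normal 1.0000 0.0000 0.0000
    outer loop
      vertex 8.0 0.0 0.0
      vertex 8.0 13.0 0.0
      vertex 8.0 13.0 14.0
    endloop
  endfacet
  facet normal 1.0000 0.0000 0.0000
    outer loop
      vertex 8.0 0.0 0.0
      vertex 8.0 13.0 14.0
      vertex 8.0 0.0 14.0
    endloop
  endfacet
endsolid part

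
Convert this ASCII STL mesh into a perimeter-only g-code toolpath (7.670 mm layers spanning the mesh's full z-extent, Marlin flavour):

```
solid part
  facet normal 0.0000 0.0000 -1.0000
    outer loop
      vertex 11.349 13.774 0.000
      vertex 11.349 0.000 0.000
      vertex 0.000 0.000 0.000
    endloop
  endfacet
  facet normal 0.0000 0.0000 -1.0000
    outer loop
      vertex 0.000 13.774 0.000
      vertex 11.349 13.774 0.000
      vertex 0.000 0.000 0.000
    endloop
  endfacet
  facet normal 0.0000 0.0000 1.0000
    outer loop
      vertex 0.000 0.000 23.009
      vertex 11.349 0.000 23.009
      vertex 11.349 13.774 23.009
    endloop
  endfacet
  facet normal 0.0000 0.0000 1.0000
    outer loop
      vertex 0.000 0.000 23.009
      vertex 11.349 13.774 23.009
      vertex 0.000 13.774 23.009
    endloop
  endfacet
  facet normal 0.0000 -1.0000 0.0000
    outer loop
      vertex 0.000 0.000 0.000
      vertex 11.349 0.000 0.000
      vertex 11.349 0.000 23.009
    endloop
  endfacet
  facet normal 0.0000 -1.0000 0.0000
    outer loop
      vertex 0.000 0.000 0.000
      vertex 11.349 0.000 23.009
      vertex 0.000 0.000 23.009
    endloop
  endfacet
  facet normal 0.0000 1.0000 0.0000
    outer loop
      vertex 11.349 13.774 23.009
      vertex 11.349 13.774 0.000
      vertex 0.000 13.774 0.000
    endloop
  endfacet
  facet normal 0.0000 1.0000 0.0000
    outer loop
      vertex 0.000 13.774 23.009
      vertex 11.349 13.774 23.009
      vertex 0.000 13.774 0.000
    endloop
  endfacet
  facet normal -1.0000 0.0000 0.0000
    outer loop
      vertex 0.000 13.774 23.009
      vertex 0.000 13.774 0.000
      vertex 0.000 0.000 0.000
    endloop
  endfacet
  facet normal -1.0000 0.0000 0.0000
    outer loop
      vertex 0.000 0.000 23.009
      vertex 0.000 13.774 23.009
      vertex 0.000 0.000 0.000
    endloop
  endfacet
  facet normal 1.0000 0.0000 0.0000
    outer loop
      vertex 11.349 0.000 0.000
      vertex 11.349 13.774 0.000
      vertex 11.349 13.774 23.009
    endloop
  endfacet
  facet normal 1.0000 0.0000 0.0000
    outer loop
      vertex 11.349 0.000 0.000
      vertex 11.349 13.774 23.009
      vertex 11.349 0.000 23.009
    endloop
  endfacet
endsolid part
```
; perimeter-only toolpath
G21 ; units = mm
G90 ; absolute positioning
G28 ; home
; layer 1
G0 Z7.670
G0 X0.000 Y0.000
G1 X11.349 Y0.000
G1 X11.349 Y13.774
G1 X0.000 Y13.774
G1 X0.000 Y0.000
; layer 2
G0 Z15.339
G0 X0.000 Y0.000
G1 X11.349 Y0.000
G1 X11.349 Y13.774
G1 X0.000 Y13.774
G1 X0.000 Y0.000
; layer 3
G0 Z23.009
G0 X0.000 Y0.000
G1 X11.349 Y0.000
G1 X11.349 Y13.774
G1 X0.000 Y13.774
G1 X0.000 Y0.000
M2 ; end

The solid is a rectangular box, roughly 11.3 × 13.8 mm footprint and 23 mm tall. Slicing at Δz = 7.670 mm — 3 equal slices spanning the solid's height, so layer i sits at z = i·h/3 — gives 3 non-empty perimeters. Each is a 4-segment closed polygon; G0 lifts to the layer z and rapids to the start vertex, then G1 traces the edges.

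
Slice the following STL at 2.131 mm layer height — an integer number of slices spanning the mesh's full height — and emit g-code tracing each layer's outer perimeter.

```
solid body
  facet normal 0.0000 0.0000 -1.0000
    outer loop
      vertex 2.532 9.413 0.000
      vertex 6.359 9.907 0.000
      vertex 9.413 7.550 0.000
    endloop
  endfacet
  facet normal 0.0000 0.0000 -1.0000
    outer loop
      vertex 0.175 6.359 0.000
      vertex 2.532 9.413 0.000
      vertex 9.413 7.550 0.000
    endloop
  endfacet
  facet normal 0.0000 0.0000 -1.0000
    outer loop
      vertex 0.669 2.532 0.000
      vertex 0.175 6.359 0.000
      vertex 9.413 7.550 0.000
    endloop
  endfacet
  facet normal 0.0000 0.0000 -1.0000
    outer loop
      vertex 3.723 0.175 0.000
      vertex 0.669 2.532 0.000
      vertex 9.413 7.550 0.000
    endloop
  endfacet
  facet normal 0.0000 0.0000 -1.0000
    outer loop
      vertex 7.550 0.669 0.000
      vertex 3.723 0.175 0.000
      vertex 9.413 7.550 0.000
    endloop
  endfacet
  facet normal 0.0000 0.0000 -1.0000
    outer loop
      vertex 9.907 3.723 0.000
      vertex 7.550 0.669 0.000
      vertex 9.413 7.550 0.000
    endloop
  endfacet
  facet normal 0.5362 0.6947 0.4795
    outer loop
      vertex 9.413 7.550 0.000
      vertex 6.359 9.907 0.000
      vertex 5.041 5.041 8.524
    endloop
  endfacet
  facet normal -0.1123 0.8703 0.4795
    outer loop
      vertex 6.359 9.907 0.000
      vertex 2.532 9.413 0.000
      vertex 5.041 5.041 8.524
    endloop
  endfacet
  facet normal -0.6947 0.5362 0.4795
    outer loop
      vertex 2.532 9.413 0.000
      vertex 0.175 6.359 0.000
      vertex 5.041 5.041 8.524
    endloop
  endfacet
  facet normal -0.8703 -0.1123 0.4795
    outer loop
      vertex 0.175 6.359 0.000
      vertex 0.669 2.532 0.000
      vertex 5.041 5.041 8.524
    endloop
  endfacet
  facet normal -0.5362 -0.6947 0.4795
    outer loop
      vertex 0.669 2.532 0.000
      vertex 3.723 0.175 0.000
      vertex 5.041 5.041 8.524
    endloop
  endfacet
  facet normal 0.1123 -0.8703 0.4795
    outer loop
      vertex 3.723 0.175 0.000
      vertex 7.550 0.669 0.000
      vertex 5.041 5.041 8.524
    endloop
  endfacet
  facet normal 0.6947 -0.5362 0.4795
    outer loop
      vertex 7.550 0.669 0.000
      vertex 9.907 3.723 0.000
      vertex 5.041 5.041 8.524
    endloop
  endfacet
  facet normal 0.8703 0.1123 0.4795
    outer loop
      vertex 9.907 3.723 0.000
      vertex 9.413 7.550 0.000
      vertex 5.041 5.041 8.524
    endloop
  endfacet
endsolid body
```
; perimeter-only toolpath
G21 ; units = mm
G90 ; absolute positioning
G28 ; home
; layer 1
G0 Z2.131
G0 X8.320 Y6.923
G1 X6.029 Y8.691
G1 X3.159 Y8.320
G1 X1.392 Y6.029
G1 X1.762 Y3.159
G1 X4.053 Y1.392
G1 X6.923 Y1.762
G1 X8.691 Y4.053
G1 X8.320 Y6.923
; layer 2
G0 Z4.262
G0 X7.227 Y6.296
G1 X5.700 Y7.474
G1 X3.787 Y7.227
G1 X2.608 Y5.700
G1 X2.855 Y3.787
G1 X4.382 Y2.608
G1 X6.296 Y2.855
G1 X7.474 Y4.382
G1 X7.227 Y6.296
; layer 3
G0 Z6.393
G0 X6.134 Y5.668
G1 X5.370 Y6.258
G1 X4.414 Y6.134
G1 X3.825 Y5.370
G1 X3.948 Y4.414
G1 X4.712 Y3.825
G1 X5.668 Y3.948
G1 X6.258 Y4.712
G1 X6.134 Y5.668
M2 ; end

The solid is a regular 8-sided pyramid, base circumscribed radius ≈ 5.04 mm, apex at z ≈ 8.52 mm. Slicing at Δz = 2.131 mm — 4 equal slices spanning the solid's height, so layer i sits at z = i·h/4 — gives 3 non-empty perimeters. Each is a 8-segment closed polygon; G0 lifts to the layer z and rapids to the start vertex, then G1 traces the edges. The cross-section shrinks linearly with z (the slice at the apex is degenerate and omitted).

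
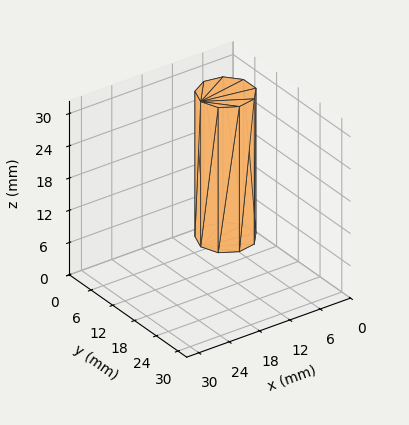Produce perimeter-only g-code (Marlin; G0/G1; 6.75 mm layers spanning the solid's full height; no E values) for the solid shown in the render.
Reading the render: the shape is a regular 9-sided prism (a cylinder approximated with 9 flat sides), circumscribed radius ≈ 5 mm, height ≈ 27 mm (dimensions read to the nearest mm from the axis ticks). For the g-code, the solid's height is divided into equal slices at the stated Δz and each level perimeter traced with G1 moves after a G0 lift.

; perimeter-only toolpath
G21 ; units = mm
G90 ; absolute positioning
G28 ; home
; layer 1
G0 Z6.75
G0 X10.00 Y5.00
G1 X8.83 Y8.21
G1 X5.87 Y9.92
G1 X2.50 Y9.33
G1 X0.30 Y6.71
G1 X0.30 Y3.29
G1 X2.50 Y0.67
G1 X5.87 Y0.08
G1 X8.83 Y1.79
G1 X10.00 Y5.00
; layer 2
G0 Z13.50
G0 X10.00 Y5.00
G1 X8.83 Y8.21
G1 X5.87 Y9.92
G1 X2.50 Y9.33
G1 X0.30 Y6.71
G1 X0.30 Y3.29
G1 X2.50 Y0.67
G1 X5.87 Y0.08
G1 X8.83 Y1.79
G1 X10.00 Y5.00
; layer 3
G0 Z20.25
G0 X10.00 Y5.00
G1 X8.83 Y8.21
G1 X5.87 Y9.92
G1 X2.50 Y9.33
G1 X0.30 Y6.71
G1 X0.30 Y3.29
G1 X2.50 Y0.67
G1 X5.87 Y0.08
G1 X8.83 Y1.79
G1 X10.00 Y5.00
; layer 4
G0 Z27.00
G0 X10.00 Y5.00
G1 X8.83 Y8.21
G1 X5.87 Y9.92
G1 X2.50 Y9.33
G1 X0.30 Y6.71
G1 X0.30 Y3.29
G1 X2.50 Y0.67
G1 X5.87 Y0.08
G1 X8.83 Y1.79
G1 X10.00 Y5.00
M2 ; end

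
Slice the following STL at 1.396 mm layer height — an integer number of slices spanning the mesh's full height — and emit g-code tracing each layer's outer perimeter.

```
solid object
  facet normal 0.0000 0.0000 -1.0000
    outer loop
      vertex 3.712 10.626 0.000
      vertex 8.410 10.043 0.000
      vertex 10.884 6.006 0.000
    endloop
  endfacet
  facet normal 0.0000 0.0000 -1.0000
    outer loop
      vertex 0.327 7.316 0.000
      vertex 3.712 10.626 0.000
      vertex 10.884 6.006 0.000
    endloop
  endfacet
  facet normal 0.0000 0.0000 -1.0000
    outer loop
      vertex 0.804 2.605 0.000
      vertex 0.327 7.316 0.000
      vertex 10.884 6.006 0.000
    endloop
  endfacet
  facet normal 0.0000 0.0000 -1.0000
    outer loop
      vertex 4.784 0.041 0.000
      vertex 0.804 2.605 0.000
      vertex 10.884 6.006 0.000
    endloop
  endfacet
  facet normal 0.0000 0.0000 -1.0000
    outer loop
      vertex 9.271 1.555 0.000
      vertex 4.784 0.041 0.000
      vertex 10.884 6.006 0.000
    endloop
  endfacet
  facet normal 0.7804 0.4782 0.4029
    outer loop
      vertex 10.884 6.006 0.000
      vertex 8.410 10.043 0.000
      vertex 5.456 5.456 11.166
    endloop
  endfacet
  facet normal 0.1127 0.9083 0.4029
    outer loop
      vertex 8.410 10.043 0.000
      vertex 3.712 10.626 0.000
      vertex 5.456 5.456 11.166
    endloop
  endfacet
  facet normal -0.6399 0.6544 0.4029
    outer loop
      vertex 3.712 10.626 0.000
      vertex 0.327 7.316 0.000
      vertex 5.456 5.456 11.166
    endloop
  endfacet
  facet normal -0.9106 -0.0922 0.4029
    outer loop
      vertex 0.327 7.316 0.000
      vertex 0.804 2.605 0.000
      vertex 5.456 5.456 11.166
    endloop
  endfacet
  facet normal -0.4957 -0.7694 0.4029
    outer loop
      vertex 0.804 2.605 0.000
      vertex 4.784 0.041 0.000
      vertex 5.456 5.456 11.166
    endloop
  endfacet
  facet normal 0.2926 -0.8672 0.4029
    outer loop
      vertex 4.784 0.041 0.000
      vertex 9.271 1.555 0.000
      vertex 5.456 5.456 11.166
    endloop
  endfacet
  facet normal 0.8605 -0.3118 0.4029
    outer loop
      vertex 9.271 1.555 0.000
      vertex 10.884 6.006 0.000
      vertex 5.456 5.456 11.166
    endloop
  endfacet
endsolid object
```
; perimeter-only toolpath
G21 ; units = mm
G90 ; absolute positioning
G28 ; home
; layer 1
G0 Z1.396
G0 X10.206 Y5.937
G1 X8.041 Y9.470
G1 X3.930 Y9.980
G1 X0.968 Y7.083
G1 X1.385 Y2.961
G1 X4.868 Y0.718
G1 X8.794 Y2.043
G1 X10.206 Y5.937
; layer 2
G0 Z2.792
G0 X9.527 Y5.869
G1 X7.671 Y8.896
G1 X4.148 Y9.334
G1 X1.609 Y6.851
G1 X1.967 Y3.318
G1 X4.952 Y1.395
G1 X8.317 Y2.530
G1 X9.527 Y5.869
; layer 3
G0 Z4.187
G0 X8.849 Y5.800
G1 X7.302 Y8.323
G1 X4.366 Y8.687
G1 X2.250 Y6.619
G1 X2.549 Y3.674
G1 X5.036 Y2.072
G1 X7.840 Y3.018
G1 X8.849 Y5.800
; layer 4
G0 Z5.583
G0 X8.170 Y5.731
G1 X6.933 Y7.749
G1 X4.584 Y8.041
G1 X2.892 Y6.386
G1 X3.130 Y4.030
G1 X5.120 Y2.749
G1 X7.364 Y3.506
G1 X8.170 Y5.731
; layer 5
G0 Z6.979
G0 X7.492 Y5.662
G1 X6.564 Y7.176
G1 X4.802 Y7.395
G1 X3.533 Y6.154
G1 X3.712 Y4.387
G1 X5.204 Y3.425
G1 X6.887 Y3.993
G1 X7.492 Y5.662
; layer 6
G0 Z8.375
G0 X6.813 Y5.593
G1 X6.194 Y6.603
G1 X5.020 Y6.748
G1 X4.174 Y5.921
G1 X4.293 Y4.743
G1 X5.288 Y4.102
G1 X6.410 Y4.481
G1 X6.813 Y5.593
; layer 7
G0 Z9.770
G0 X6.135 Y5.525
G1 X5.825 Y6.029
G1 X5.238 Y6.102
G1 X4.815 Y5.689
G1 X4.875 Y5.100
G1 X5.372 Y4.779
G1 X5.933 Y4.968
G1 X6.135 Y5.525
M2 ; end

The solid is a regular 7-sided pyramid, base circumscribed radius ≈ 5.46 mm, apex at z ≈ 11.2 mm. Slicing at Δz = 1.396 mm — 8 equal slices spanning the solid's height, so layer i sits at z = i·h/8 — gives 7 non-empty perimeters. Each is a 7-segment closed polygon; G0 lifts to the layer z and rapids to the start vertex, then G1 traces the edges. The cross-section shrinks linearly with z (the slice at the apex is degenerate and omitted).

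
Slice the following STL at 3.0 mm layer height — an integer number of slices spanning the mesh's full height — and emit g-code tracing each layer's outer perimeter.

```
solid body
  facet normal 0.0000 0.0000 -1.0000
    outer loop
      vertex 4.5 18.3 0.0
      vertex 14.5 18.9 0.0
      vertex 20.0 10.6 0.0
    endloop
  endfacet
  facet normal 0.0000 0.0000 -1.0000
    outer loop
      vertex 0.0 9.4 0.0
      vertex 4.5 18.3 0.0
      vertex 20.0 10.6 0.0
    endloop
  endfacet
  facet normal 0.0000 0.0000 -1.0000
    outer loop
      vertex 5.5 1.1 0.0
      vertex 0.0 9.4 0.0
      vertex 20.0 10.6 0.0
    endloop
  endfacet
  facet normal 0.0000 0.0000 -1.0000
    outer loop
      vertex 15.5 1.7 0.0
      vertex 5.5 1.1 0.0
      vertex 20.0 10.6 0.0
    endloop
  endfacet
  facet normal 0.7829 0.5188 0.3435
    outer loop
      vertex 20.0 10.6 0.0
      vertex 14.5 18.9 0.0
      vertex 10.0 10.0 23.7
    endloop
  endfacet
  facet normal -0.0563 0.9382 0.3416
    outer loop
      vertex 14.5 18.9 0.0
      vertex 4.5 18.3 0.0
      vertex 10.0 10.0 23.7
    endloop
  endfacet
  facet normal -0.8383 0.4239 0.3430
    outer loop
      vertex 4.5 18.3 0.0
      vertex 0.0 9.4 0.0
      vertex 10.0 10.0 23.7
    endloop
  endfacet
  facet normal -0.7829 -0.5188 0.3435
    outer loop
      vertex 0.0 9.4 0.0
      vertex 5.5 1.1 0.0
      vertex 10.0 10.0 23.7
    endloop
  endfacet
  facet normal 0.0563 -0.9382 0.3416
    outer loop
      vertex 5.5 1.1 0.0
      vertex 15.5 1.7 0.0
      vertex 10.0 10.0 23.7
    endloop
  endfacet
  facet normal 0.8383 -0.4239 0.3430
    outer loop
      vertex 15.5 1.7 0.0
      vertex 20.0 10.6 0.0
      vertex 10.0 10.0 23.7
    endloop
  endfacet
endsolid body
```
; perimeter-only toolpath
G21 ; units = mm
G90 ; absolute positioning
G28 ; home
; layer 1
G0 Z3.0
G0 X18.8 Y10.5
G1 X13.9 Y17.8
G1 X5.2 Y17.3
G1 X1.2 Y9.5
G1 X6.1 Y2.2
G1 X14.8 Y2.7
G1 X18.8 Y10.5
; layer 2
G0 Z5.9
G0 X17.5 Y10.4
G1 X13.4 Y16.7
G1 X5.9 Y16.2
G1 X2.5 Y9.6
G1 X6.6 Y3.3
G1 X14.1 Y3.8
G1 X17.5 Y10.4
; layer 3
G0 Z8.9
G0 X16.2 Y10.4
G1 X12.8 Y15.6
G1 X6.6 Y15.2
G1 X3.8 Y9.6
G1 X7.2 Y4.4
G1 X13.4 Y4.8
G1 X16.2 Y10.4
; layer 4
G0 Z11.8
G0 X15.0 Y10.3
G1 X12.2 Y14.4
G1 X7.2 Y14.2
G1 X5.0 Y9.7
G1 X7.8 Y5.5
G1 X12.8 Y5.8
G1 X15.0 Y10.3
; layer 5
G0 Z14.8
G0 X13.8 Y10.2
G1 X11.7 Y13.3
G1 X7.9 Y13.1
G1 X6.2 Y9.8
G1 X8.3 Y6.7
G1 X12.1 Y6.9
G1 X13.8 Y10.2
; layer 6
G0 Z17.8
G0 X12.5 Y10.2
G1 X11.1 Y12.2
G1 X8.6 Y12.1
G1 X7.5 Y9.8
G1 X8.9 Y7.8
G1 X11.4 Y7.9
G1 X12.5 Y10.2
; layer 7
G0 Z20.7
G0 X11.2 Y10.1
G1 X10.6 Y11.1
G1 X9.3 Y11.0
G1 X8.8 Y9.9
G1 X9.4 Y8.9
G1 X10.7 Y9.0
G1 X11.2 Y10.1
M2 ; end

The solid is a regular 6-sided pyramid, base circumscribed radius ≈ 10 mm, apex at z ≈ 23.7 mm. Slicing at Δz = 3.0 mm — 8 equal slices spanning the solid's height, so layer i sits at z = i·h/8 — gives 7 non-empty perimeters. Each is a 6-segment closed polygon; G0 lifts to the layer z and rapids to the start vertex, then G1 traces the edges. The cross-section shrinks linearly with z (the slice at the apex is degenerate and omitted).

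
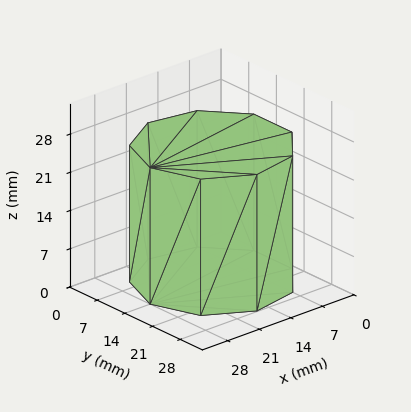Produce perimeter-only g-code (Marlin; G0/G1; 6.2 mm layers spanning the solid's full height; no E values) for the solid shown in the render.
Reading the render: the shape is a regular 9-sided prism (a cylinder approximated with 9 flat sides), circumscribed radius ≈ 14 mm, height ≈ 25 mm (dimensions read to the nearest mm from the axis ticks). For the g-code, the solid's height is divided into equal slices at the stated Δz and each level perimeter traced with G1 moves after a G0 lift.

; perimeter-only toolpath
G21 ; units = mm
G90 ; absolute positioning
G28 ; home
; layer 1
G0 Z6.2
G0 X28.0 Y14.0
G1 X24.7 Y23.0
G1 X16.4 Y27.8
G1 X7.0 Y26.1
G1 X0.8 Y18.8
G1 X0.8 Y9.2
G1 X7.0 Y1.9
G1 X16.4 Y0.2
G1 X24.7 Y5.0
G1 X28.0 Y14.0
; layer 2
G0 Z12.5
G0 X28.0 Y14.0
G1 X24.7 Y23.0
G1 X16.4 Y27.8
G1 X7.0 Y26.1
G1 X0.8 Y18.8
G1 X0.8 Y9.2
G1 X7.0 Y1.9
G1 X16.4 Y0.2
G1 X24.7 Y5.0
G1 X28.0 Y14.0
; layer 3
G0 Z18.8
G0 X28.0 Y14.0
G1 X24.7 Y23.0
G1 X16.4 Y27.8
G1 X7.0 Y26.1
G1 X0.8 Y18.8
G1 X0.8 Y9.2
G1 X7.0 Y1.9
G1 X16.4 Y0.2
G1 X24.7 Y5.0
G1 X28.0 Y14.0
; layer 4
G0 Z25.0
G0 X28.0 Y14.0
G1 X24.7 Y23.0
G1 X16.4 Y27.8
G1 X7.0 Y26.1
G1 X0.8 Y18.8
G1 X0.8 Y9.2
G1 X7.0 Y1.9
G1 X16.4 Y0.2
G1 X24.7 Y5.0
G1 X28.0 Y14.0
M2 ; end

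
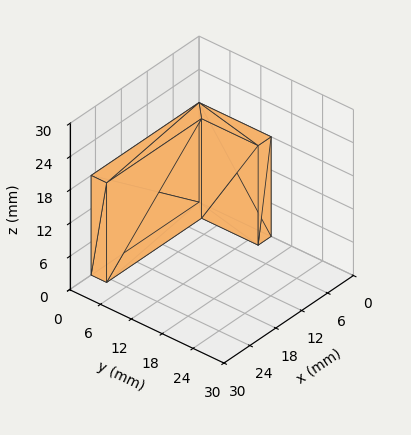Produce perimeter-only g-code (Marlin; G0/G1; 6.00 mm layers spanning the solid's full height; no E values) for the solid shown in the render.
Reading the render: the shape is an L-shaped prism: outer 25 × 14 mm, arm thicknesses ≈ 3 mm (horizontal) and 3 mm (vertical), extruded 18 mm in z (dimensions read to the nearest mm from the axis ticks). For the g-code, the solid's height is divided into equal slices at the stated Δz and each level perimeter traced with G1 moves after a G0 lift.

; perimeter-only toolpath
G21 ; units = mm
G90 ; absolute positioning
G28 ; home
; layer 1
G0 Z6.00
G0 X0.00 Y0.00
G1 X25.00 Y0.00
G1 X25.00 Y3.00
G1 X3.00 Y3.00
G1 X3.00 Y14.00
G1 X0.00 Y14.00
G1 X0.00 Y0.00
; layer 2
G0 Z12.00
G0 X0.00 Y0.00
G1 X25.00 Y0.00
G1 X25.00 Y3.00
G1 X3.00 Y3.00
G1 X3.00 Y14.00
G1 X0.00 Y14.00
G1 X0.00 Y0.00
; layer 3
G0 Z18.00
G0 X0.00 Y0.00
G1 X25.00 Y0.00
G1 X25.00 Y3.00
G1 X3.00 Y3.00
G1 X3.00 Y14.00
G1 X0.00 Y14.00
G1 X0.00 Y0.00
M2 ; end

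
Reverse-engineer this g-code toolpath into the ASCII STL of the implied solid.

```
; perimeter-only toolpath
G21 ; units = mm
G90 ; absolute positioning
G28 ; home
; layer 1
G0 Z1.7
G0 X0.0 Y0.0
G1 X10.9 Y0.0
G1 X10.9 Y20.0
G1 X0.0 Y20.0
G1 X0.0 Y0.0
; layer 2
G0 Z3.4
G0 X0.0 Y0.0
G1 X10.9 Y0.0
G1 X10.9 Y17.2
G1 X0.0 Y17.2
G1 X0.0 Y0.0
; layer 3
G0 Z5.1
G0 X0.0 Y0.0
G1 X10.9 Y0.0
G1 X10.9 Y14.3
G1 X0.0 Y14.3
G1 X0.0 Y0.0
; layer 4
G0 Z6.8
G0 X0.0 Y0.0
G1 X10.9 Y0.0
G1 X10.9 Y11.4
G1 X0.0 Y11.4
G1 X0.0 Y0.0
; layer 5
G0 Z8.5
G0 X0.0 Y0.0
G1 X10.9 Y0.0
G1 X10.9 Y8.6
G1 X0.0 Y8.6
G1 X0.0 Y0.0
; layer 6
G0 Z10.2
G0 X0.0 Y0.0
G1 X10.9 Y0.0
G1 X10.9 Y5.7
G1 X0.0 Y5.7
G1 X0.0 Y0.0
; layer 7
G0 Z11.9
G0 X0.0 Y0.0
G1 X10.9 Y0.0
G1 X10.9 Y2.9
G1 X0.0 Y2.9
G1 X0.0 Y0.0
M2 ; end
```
solid part
  facet normal 0.0000 0.0000 -1.0000
    outer loop
      vertex 10.9 22.9 0.0
      vertex 10.9 0.0 0.0
      vertex 0.0 0.0 0.0
    endloop
  endfacet
  facet normal 0.0000 0.0000 -1.0000
    outer loop
      vertex 0.0 22.9 0.0
      vertex 10.9 22.9 0.0
      vertex 0.0 0.0 0.0
    endloop
  endfacet
  facet normal 0.0000 -1.0000 0.0000
    outer loop
      vertex 0.0 0.0 0.0
      vertex 10.9 0.0 0.0
      vertex 10.9 0.0 13.6
    endloop
  endfacet
  facet normal 0.0000 -1.0000 0.0000
    outer loop
      vertex 0.0 0.0 0.0
      vertex 10.9 0.0 13.6
      vertex 0.0 0.0 13.6
    endloop
  endfacet
  facet normal 0.0000 0.5106 0.8598
    outer loop
      vertex 0.0 0.0 13.6
      vertex 10.9 0.0 13.6
      vertex 10.9 22.9 0.0
    endloop
  endfacet
  facet normal 0.0000 0.5106 0.8598
    outer loop
      vertex 0.0 0.0 13.6
      vertex 10.9 22.9 0.0
      vertex 0.0 22.9 0.0
    endloop
  endfacet
  facet normal -1.0000 0.0000 0.0000
    outer loop
      vertex 0.0 0.0 13.6
      vertex 0.0 22.9 0.0
      vertex 0.0 0.0 0.0
    endloop
  endfacet
  facet normal 1.0000 0.0000 0.0000
    outer loop
      vertex 10.9 0.0 0.0
      vertex 10.9 22.9 0.0
      vertex 10.9 0.0 13.6
    endloop
  endfacet
endsolid part

The G0 Z moves step by Δz≈1.7 mm. The G1 loops shrink linearly with z, so the solid tapers from its base footprint up to z≈13.6. Closing with a flat bottom cap and the tapered top and triangulating gives 8 facets — a wedge (ramp): 10.9 × 22.9 mm base, rising to 13.6 mm along the y=0 edge and sloping linearly to z=0 at y=22.9.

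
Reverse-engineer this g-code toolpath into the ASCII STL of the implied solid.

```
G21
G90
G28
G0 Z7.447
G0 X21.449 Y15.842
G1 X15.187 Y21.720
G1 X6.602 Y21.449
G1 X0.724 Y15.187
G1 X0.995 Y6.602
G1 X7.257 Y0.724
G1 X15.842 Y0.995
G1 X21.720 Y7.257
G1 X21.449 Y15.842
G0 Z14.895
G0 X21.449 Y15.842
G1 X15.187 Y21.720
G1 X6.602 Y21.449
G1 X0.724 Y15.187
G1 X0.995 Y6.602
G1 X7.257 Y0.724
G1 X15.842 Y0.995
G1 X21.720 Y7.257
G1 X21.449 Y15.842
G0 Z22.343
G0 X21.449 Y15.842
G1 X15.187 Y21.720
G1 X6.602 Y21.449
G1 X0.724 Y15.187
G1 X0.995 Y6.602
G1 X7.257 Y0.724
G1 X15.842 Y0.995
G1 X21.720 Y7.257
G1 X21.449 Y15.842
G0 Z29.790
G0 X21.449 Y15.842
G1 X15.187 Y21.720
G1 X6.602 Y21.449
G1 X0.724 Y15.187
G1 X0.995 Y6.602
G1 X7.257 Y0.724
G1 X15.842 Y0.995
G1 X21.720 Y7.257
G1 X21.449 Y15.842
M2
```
solid part
  facet normal 0.0000 0.0000 -1.0000
    outer loop
      vertex 6.602 21.449 0.000
      vertex 15.187 21.720 0.000
      vertex 21.449 15.842 0.000
    endloop
  endfacet
  facet normal 0.0000 0.0000 -1.0000
    outer loop
      vertex 0.724 15.187 0.000
      vertex 6.602 21.449 0.000
      vertex 21.449 15.842 0.000
    endloop
  endfacet
  facet normal 0.0000 0.0000 -1.0000
    outer loop
      vertex 0.995 6.602 0.000
      vertex 0.724 15.187 0.000
      vertex 21.449 15.842 0.000
    endloop
  endfacet
  facet normal 0.0000 0.0000 -1.0000
    outer loop
      vertex 7.257 0.724 0.000
      vertex 0.995 6.602 0.000
      vertex 21.449 15.842 0.000
    endloop
  endfacet
  facet normal 0.0000 0.0000 -1.0000
    outer loop
      vertex 15.842 0.995 0.000
      vertex 7.257 0.724 0.000
      vertex 21.449 15.842 0.000
    endloop
  endfacet
  facet normal 0.0000 0.0000 -1.0000
    outer loop
      vertex 21.720 7.257 0.000
      vertex 15.842 0.995 0.000
      vertex 21.449 15.842 0.000
    endloop
  endfacet
  facet normal 0.0000 0.0000 1.0000
    outer loop
      vertex 21.449 15.842 29.790
      vertex 15.187 21.720 29.790
      vertex 6.602 21.449 29.790
    endloop
  endfacet
  facet normal 0.0000 0.0000 1.0000
    outer loop
      vertex 21.449 15.842 29.790
      vertex 6.602 21.449 29.790
      vertex 0.724 15.187 29.790
    endloop
  endfacet
  facet normal 0.0000 0.0000 1.0000
    outer loop
      vertex 21.449 15.842 29.790
      vertex 0.724 15.187 29.790
      vertex 0.995 6.602 29.790
    endloop
  endfacet
  facet normal 0.0000 0.0000 1.0000
    outer loop
      vertex 21.449 15.842 29.790
      vertex 0.995 6.602 29.790
      vertex 7.257 0.724 29.790
    endloop
  endfacet
  facet normal 0.0000 0.0000 1.0000
    outer loop
      vertex 21.449 15.842 29.790
      vertex 7.257 0.724 29.790
      vertex 15.842 0.995 29.790
    endloop
  endfacet
  facet normal 0.0000 0.0000 1.0000
    outer loop
      vertex 21.449 15.842 29.790
      vertex 15.842 0.995 29.790
      vertex 21.720 7.257 29.790
    endloop
  endfacet
  facet normal 0.6844 0.7291 0.0000
    outer loop
      vertex 21.449 15.842 0.000
      vertex 15.187 21.720 0.000
      vertex 15.187 21.720 29.790
    endloop
  endfacet
  facet normal 0.6844 0.7291 0.0000
    outer loop
      vertex 21.449 15.842 0.000
      vertex 15.187 21.720 29.790
      vertex 21.449 15.842 29.790
    endloop
  endfacet
  facet normal -0.0316 0.9995 0.0000
    outer loop
      vertex 15.187 21.720 0.000
      vertex 6.602 21.449 0.000
      vertex 6.602 21.449 29.790
    endloop
  endfacet
  facet normal -0.0316 0.9995 0.0000
    outer loop
      vertex 15.187 21.720 0.000
      vertex 6.602 21.449 29.790
      vertex 15.187 21.720 29.790
    endloop
  endfacet
  facet normal -0.7291 0.6844 0.0000
    outer loop
      vertex 6.602 21.449 0.000
      vertex 0.724 15.187 0.000
      vertex 0.724 15.187 29.790
    endloop
  endfacet
  facet normal -0.7291 0.6844 0.0000
    outer loop
      vertex 6.602 21.449 0.000
      vertex 0.724 15.187 29.790
      vertex 6.602 21.449 29.790
    endloop
  endfacet
  facet normal -0.9995 -0.0316 0.0000
    outer loop
      vertex 0.724 15.187 0.000
      vertex 0.995 6.602 0.000
      vertex 0.995 6.602 29.790
    endloop
  endfacet
  facet normal -0.9995 -0.0316 0.0000
    outer loop
      vertex 0.724 15.187 0.000
      vertex 0.995 6.602 29.790
      vertex 0.724 15.187 29.790
    endloop
  endfacet
  facet normal -0.6844 -0.7291 0.0000
    outer loop
      vertex 0.995 6.602 0.000
      vertex 7.257 0.724 0.000
      vertex 7.257 0.724 29.790
    endloop
  endfacet
  facet normal -0.6844 -0.7291 0.0000
    outer loop
      vertex 0.995 6.602 0.000
      vertex 7.257 0.724 29.790
      vertex 0.995 6.602 29.790
    endloop
  endfacet
  facet normal 0.0316 -0.9995 0.0000
    outer loop
      vertex 7.257 0.724 0.000
      vertex 15.842 0.995 0.000
      vertex 15.842 0.995 29.790
    endloop
  endfacet
  facet normal 0.0316 -0.9995 0.0000
    outer loop
      vertex 7.257 0.724 0.000
      vertex 15.842 0.995 29.790
      vertex 7.257 0.724 29.790
    endloop
  endfacet
  facet normal 0.7291 -0.6844 0.0000
    outer loop
      vertex 15.842 0.995 0.000
      vertex 21.720 7.257 0.000
      vertex 21.720 7.257 29.790
    endloop
  endfacet
  facet normal 0.7291 -0.6844 0.0000
    outer loop
      vertex 15.842 0.995 0.000
      vertex 21.720 7.257 29.790
      vertex 15.842 0.995 29.790
    endloop
  endfacet
  facet normal 0.9995 0.0316 0.0000
    outer loop
      vertex 21.720 7.257 0.000
      vertex 21.449 15.842 0.000
      vertex 21.449 15.842 29.790
    endloop
  endfacet
  facet normal 0.9995 0.0316 0.0000
    outer loop
      vertex 21.720 7.257 0.000
      vertex 21.449 15.842 29.790
      vertex 21.720 7.257 29.790
    endloop
  endfacet
endsolid part

The G0 Z moves step by Δz≈7.447 mm. Every layer's G1 loop is the same polygon, so the solid is a straight extrusion of it from z=0 to z≈29.8. Closing with flat bottom and top caps and triangulating gives 28 facets — a regular 8-sided prism (a cylinder approximated with 8 flat sides), circumscribed radius ≈ 11.2 mm, height ≈ 29.8 mm.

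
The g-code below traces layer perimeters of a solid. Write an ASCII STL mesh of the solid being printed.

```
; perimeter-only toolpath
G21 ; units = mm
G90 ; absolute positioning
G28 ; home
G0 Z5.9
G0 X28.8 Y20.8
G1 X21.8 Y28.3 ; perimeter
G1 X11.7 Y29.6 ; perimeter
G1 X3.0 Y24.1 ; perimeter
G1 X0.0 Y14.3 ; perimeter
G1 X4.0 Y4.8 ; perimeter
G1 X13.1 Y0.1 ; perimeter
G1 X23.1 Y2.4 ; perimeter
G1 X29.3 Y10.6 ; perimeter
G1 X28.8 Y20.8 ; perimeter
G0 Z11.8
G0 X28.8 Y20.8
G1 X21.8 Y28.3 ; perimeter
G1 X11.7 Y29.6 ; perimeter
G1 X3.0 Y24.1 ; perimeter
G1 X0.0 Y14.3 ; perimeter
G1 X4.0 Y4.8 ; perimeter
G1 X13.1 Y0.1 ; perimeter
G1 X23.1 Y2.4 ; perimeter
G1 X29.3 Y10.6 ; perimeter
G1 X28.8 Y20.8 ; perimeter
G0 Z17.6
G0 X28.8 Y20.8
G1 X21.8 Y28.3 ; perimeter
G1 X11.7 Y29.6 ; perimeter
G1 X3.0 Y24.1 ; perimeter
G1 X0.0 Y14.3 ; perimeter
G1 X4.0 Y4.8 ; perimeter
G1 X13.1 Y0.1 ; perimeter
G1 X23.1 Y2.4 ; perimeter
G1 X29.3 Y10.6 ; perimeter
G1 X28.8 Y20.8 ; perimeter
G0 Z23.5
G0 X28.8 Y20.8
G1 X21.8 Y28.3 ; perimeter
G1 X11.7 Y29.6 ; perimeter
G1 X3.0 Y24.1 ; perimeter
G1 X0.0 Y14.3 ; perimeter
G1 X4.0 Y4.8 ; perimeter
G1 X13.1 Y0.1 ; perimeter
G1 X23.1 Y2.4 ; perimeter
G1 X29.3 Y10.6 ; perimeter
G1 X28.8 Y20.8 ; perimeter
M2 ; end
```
solid part
  facet normal 0.0000 0.0000 -1.0000
    outer loop
      vertex 11.7 29.6 0.0
      vertex 21.8 28.3 0.0
      vertex 28.8 20.8 0.0
    endloop
  endfacet
  facet normal 0.0000 0.0000 -1.0000
    outer loop
      vertex 3.0 24.1 0.0
      vertex 11.7 29.6 0.0
      vertex 28.8 20.8 0.0
    endloop
  endfacet
  facet normal 0.0000 0.0000 -1.0000
    outer loop
      vertex 0.0 14.3 0.0
      vertex 3.0 24.1 0.0
      vertex 28.8 20.8 0.0
    endloop
  endfacet
  facet normal 0.0000 0.0000 -1.0000
    outer loop
      vertex 4.0 4.8 0.0
      vertex 0.0 14.3 0.0
      vertex 28.8 20.8 0.0
    endloop
  endfacet
  facet normal 0.0000 0.0000 -1.0000
    outer loop
      vertex 13.1 0.1 0.0
      vertex 4.0 4.8 0.0
      vertex 28.8 20.8 0.0
    endloop
  endfacet
  facet normal 0.0000 0.0000 -1.0000
    outer loop
      vertex 23.1 2.4 0.0
      vertex 13.1 0.1 0.0
      vertex 28.8 20.8 0.0
    endloop
  endfacet
  facet normal 0.0000 0.0000 -1.0000
    outer loop
      vertex 29.3 10.6 0.0
      vertex 23.1 2.4 0.0
      vertex 28.8 20.8 0.0
    endloop
  endfacet
  facet normal 0.0000 0.0000 1.0000
    outer loop
      vertex 28.8 20.8 23.5
      vertex 21.8 28.3 23.5
      vertex 11.7 29.6 23.5
    endloop
  endfacet
  facet normal 0.0000 0.0000 1.0000
    outer loop
      vertex 28.8 20.8 23.5
      vertex 11.7 29.6 23.5
      vertex 3.0 24.1 23.5
    endloop
  endfacet
  facet normal 0.0000 0.0000 1.0000
    outer loop
      vertex 28.8 20.8 23.5
      vertex 3.0 24.1 23.5
      vertex 0.0 14.3 23.5
    endloop
  endfacet
  facet normal 0.0000 0.0000 1.0000
    outer loop
      vertex 28.8 20.8 23.5
      vertex 0.0 14.3 23.5
      vertex 4.0 4.8 23.5
    endloop
  endfacet
  facet normal 0.0000 0.0000 1.0000
    outer loop
      vertex 28.8 20.8 23.5
      vertex 4.0 4.8 23.5
      vertex 13.1 0.1 23.5
    endloop
  endfacet
  facet normal 0.0000 0.0000 1.0000
    outer loop
      vertex 28.8 20.8 23.5
      vertex 13.1 0.1 23.5
      vertex 23.1 2.4 23.5
    endloop
  endfacet
  facet normal 0.0000 0.0000 1.0000
    outer loop
      vertex 28.8 20.8 23.5
      vertex 23.1 2.4 23.5
      vertex 29.3 10.6 23.5
    endloop
  endfacet
  facet normal 0.7311 0.6823 0.0000
    outer loop
      vertex 28.8 20.8 0.0
      vertex 21.8 28.3 0.0
      vertex 21.8 28.3 23.5
    endloop
  endfacet
  facet normal 0.7311 0.6823 0.0000
    outer loop
      vertex 28.8 20.8 0.0
      vertex 21.8 28.3 23.5
      vertex 28.8 20.8 23.5
    endloop
  endfacet
  facet normal 0.1277 0.9918 0.0000
    outer loop
      vertex 21.8 28.3 0.0
      vertex 11.7 29.6 0.0
      vertex 11.7 29.6 23.5
    endloop
  endfacet
  facet normal 0.1277 0.9918 0.0000
    outer loop
      vertex 21.8 28.3 0.0
      vertex 11.7 29.6 23.5
      vertex 21.8 28.3 23.5
    endloop
  endfacet
  facet normal -0.5344 0.8453 0.0000
    outer loop
      vertex 11.7 29.6 0.0
      vertex 3.0 24.1 0.0
      vertex 3.0 24.1 23.5
    endloop
  endfacet
  facet normal -0.5344 0.8453 0.0000
    outer loop
      vertex 11.7 29.6 0.0
      vertex 3.0 24.1 23.5
      vertex 11.7 29.6 23.5
    endloop
  endfacet
  facet normal -0.9562 0.2927 0.0000
    outer loop
      vertex 3.0 24.1 0.0
      vertex 0.0 14.3 0.0
      vertex 0.0 14.3 23.5
    endloop
  endfacet
  facet normal -0.9562 0.2927 0.0000
    outer loop
      vertex 3.0 24.1 0.0
      vertex 0.0 14.3 23.5
      vertex 3.0 24.1 23.5
    endloop
  endfacet
  facet normal -0.9216 -0.3881 0.0000
    outer loop
      vertex 0.0 14.3 0.0
      vertex 4.0 4.8 0.0
      vertex 4.0 4.8 23.5
    endloop
  endfacet
  facet normal -0.9216 -0.3881 0.0000
    outer loop
      vertex 0.0 14.3 0.0
      vertex 4.0 4.8 23.5
      vertex 0.0 14.3 23.5
    endloop
  endfacet
  facet normal -0.4589 -0.8885 0.0000
    outer loop
      vertex 4.0 4.8 0.0
      vertex 13.1 0.1 0.0
      vertex 13.1 0.1 23.5
    endloop
  endfacet
  facet normal -0.4589 -0.8885 0.0000
    outer loop
      vertex 4.0 4.8 0.0
      vertex 13.1 0.1 23.5
      vertex 4.0 4.8 23.5
    endloop
  endfacet
  facet normal 0.2241 -0.9746 0.0000
    outer loop
      vertex 13.1 0.1 0.0
      vertex 23.1 2.4 0.0
      vertex 23.1 2.4 23.5
    endloop
  endfacet
  facet normal 0.2241 -0.9746 0.0000
    outer loop
      vertex 13.1 0.1 0.0
      vertex 23.1 2.4 23.5
      vertex 13.1 0.1 23.5
    endloop
  endfacet
  facet normal 0.7977 -0.6031 0.0000
    outer loop
      vertex 23.1 2.4 0.0
      vertex 29.3 10.6 0.0
      vertex 29.3 10.6 23.5
    endloop
  endfacet
  facet normal 0.7977 -0.6031 0.0000
    outer loop
      vertex 23.1 2.4 0.0
      vertex 29.3 10.6 23.5
      vertex 23.1 2.4 23.5
    endloop
  endfacet
  facet normal 0.9988 0.0490 0.0000
    outer loop
      vertex 29.3 10.6 0.0
      vertex 28.8 20.8 0.0
      vertex 28.8 20.8 23.5
    endloop
  endfacet
  facet normal 0.9988 0.0490 0.0000
    outer loop
      vertex 29.3 10.6 0.0
      vertex 28.8 20.8 23.5
      vertex 29.3 10.6 23.5
    endloop
  endfacet
endsolid part

The G0 Z moves step by Δz≈5.9 mm. Every layer's G1 loop is the same polygon, so the solid is a straight extrusion of it from z=0 to z≈23.5. Closing with flat bottom and top caps and triangulating gives 32 facets — a regular 9-sided prism (a cylinder approximated with 9 flat sides), circumscribed radius ≈ 15 mm, height ≈ 23.5 mm.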